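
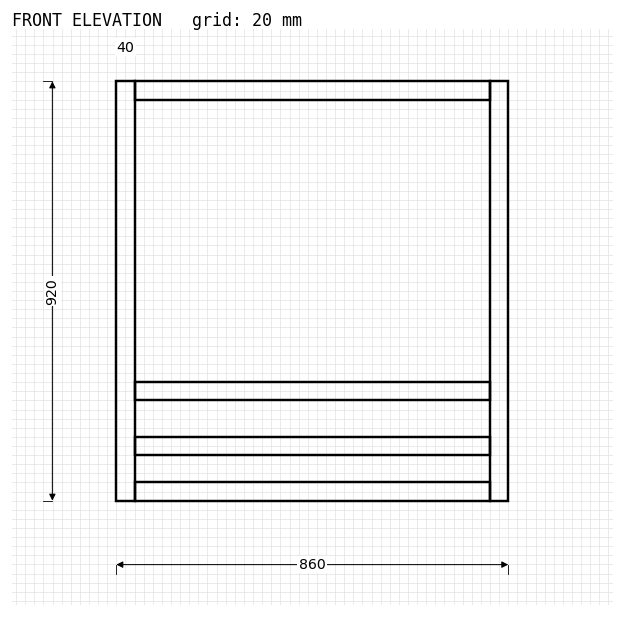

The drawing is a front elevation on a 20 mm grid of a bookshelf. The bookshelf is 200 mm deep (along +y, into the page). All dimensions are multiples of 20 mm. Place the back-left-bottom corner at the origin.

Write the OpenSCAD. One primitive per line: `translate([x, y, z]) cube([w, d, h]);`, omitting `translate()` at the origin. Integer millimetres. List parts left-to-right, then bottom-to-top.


cube([40, 200, 920]);
translate([40, 0, 0]) cube([780, 200, 40]);
translate([40, 0, 100]) cube([780, 200, 40]);
translate([40, 0, 220]) cube([780, 200, 40]);
translate([40, 0, 880]) cube([780, 200, 40]);
translate([820, 0, 0]) cube([40, 200, 920]);


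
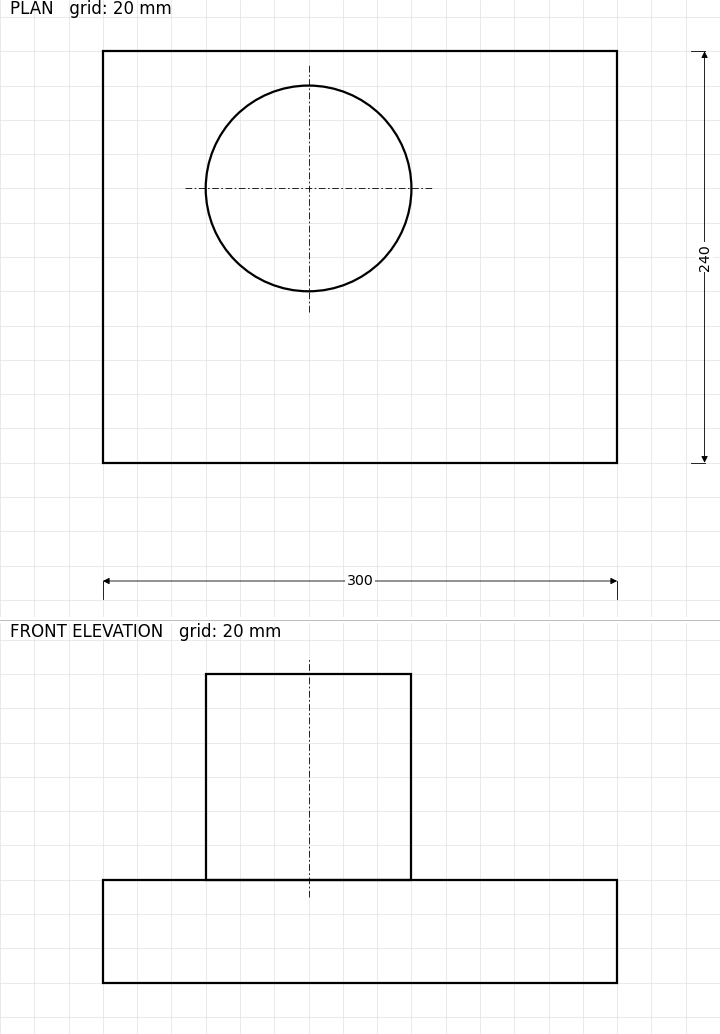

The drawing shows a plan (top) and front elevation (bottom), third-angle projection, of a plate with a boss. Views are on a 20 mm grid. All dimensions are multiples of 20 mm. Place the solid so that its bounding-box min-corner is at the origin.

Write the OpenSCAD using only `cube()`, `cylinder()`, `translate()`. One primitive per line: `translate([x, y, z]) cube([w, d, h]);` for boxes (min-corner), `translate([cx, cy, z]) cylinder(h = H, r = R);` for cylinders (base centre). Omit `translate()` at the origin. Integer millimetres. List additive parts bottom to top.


cube([300, 240, 60]);
translate([120, 160, 60]) cylinder(h = 120, r = 60);


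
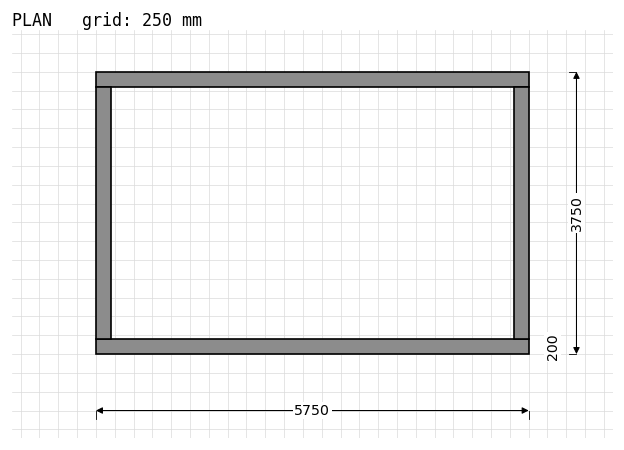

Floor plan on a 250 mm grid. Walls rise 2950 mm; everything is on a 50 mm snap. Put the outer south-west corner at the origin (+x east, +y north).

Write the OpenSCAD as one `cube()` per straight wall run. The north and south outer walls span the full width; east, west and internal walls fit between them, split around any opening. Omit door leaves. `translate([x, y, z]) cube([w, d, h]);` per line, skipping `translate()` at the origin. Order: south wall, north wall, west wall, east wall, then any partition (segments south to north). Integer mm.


cube([5750, 200, 2950]);
translate([0, 3550, 0]) cube([5750, 200, 2950]);
translate([0, 200, 0]) cube([200, 3350, 2950]);
translate([5550, 200, 0]) cube([200, 3350, 2950]);


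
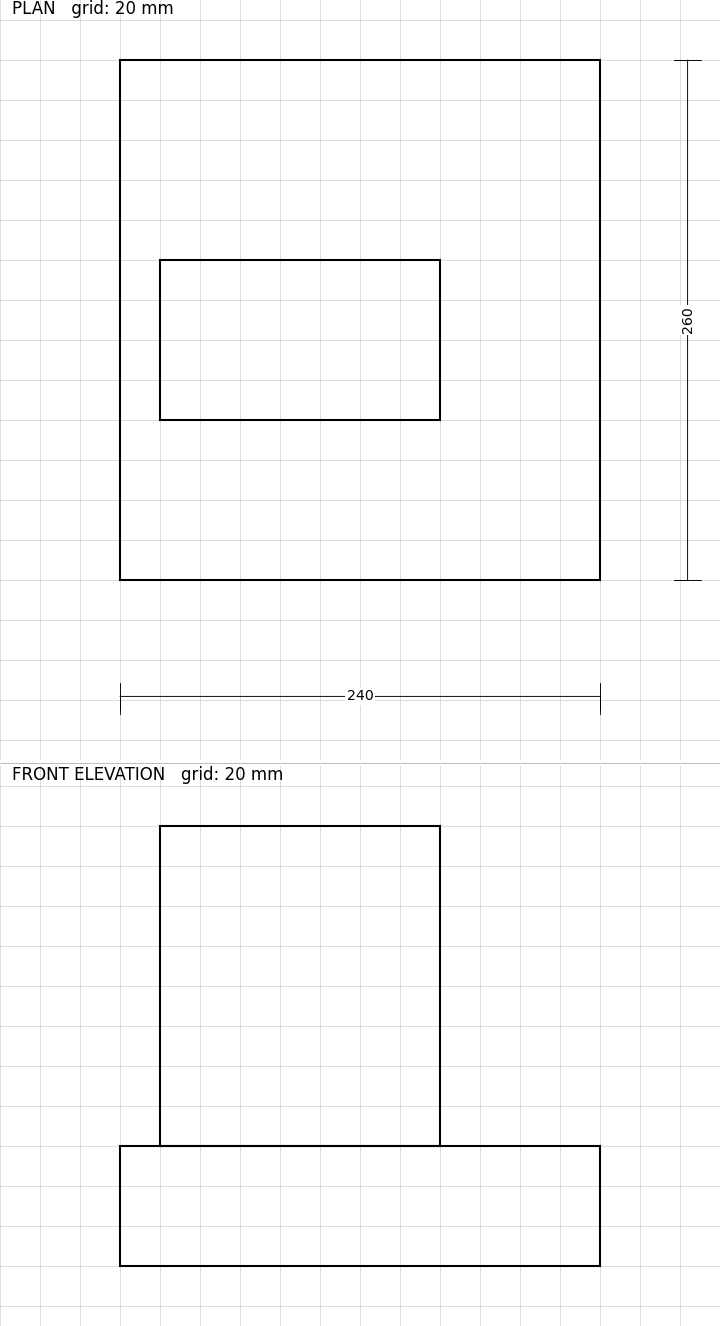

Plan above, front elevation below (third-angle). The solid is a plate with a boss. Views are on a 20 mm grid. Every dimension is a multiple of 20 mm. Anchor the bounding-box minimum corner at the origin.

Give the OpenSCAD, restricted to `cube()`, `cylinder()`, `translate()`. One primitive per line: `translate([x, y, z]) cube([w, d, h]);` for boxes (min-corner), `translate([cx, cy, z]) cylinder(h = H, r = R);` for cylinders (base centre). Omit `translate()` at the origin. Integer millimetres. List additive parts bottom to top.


cube([240, 260, 60]);
translate([20, 80, 60]) cube([140, 80, 160]);


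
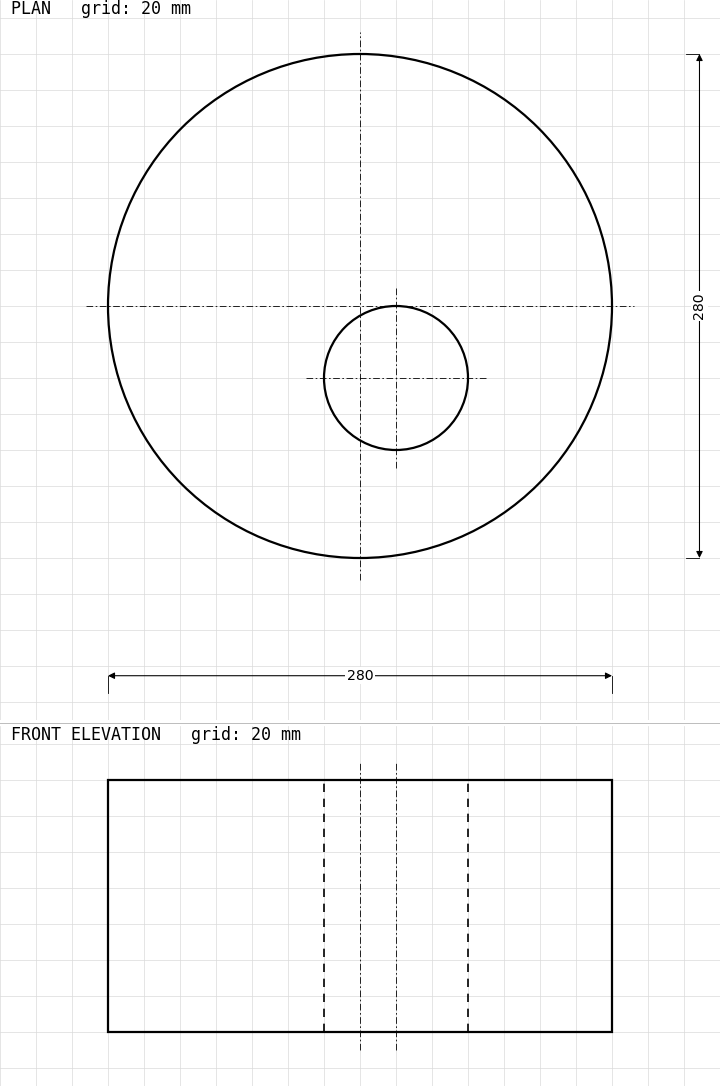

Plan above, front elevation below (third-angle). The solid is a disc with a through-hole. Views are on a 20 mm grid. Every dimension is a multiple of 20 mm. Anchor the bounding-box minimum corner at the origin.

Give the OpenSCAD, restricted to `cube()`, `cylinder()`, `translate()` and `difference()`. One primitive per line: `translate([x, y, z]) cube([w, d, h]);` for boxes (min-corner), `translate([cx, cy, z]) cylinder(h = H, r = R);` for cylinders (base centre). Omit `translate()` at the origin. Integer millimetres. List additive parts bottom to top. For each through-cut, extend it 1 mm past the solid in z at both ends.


difference() {
  translate([140, 140, 0]) cylinder(h = 140, r = 140);
  translate([160, 100, -1]) cylinder(h = 142, r = 40);
}


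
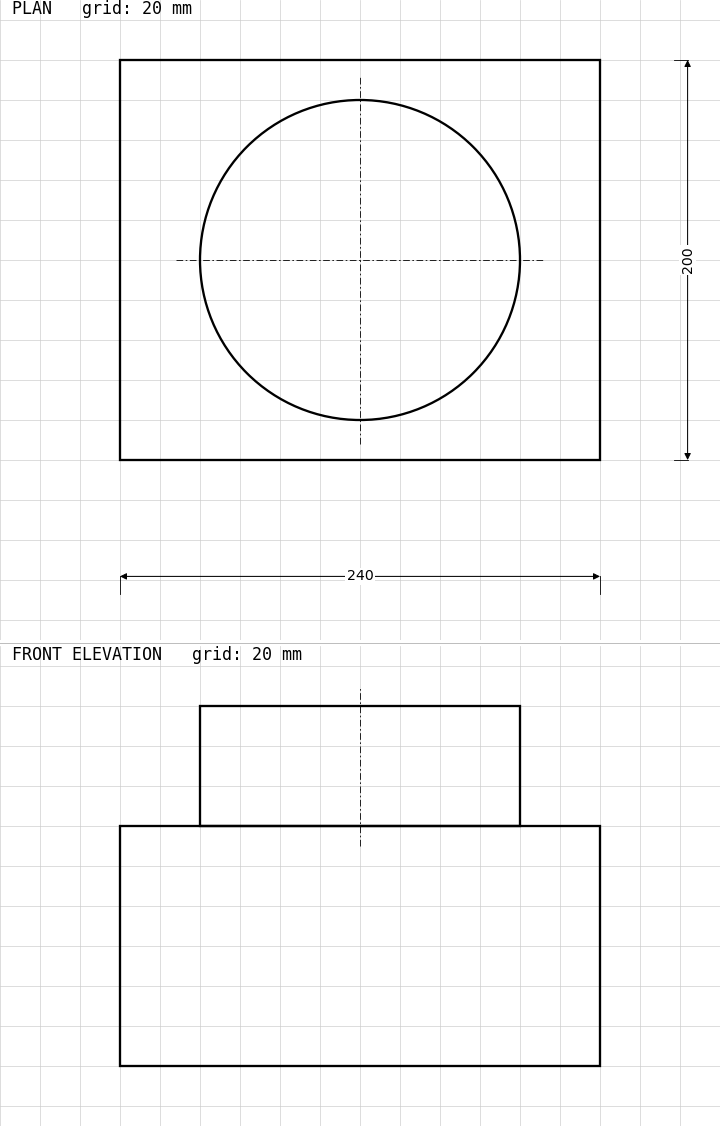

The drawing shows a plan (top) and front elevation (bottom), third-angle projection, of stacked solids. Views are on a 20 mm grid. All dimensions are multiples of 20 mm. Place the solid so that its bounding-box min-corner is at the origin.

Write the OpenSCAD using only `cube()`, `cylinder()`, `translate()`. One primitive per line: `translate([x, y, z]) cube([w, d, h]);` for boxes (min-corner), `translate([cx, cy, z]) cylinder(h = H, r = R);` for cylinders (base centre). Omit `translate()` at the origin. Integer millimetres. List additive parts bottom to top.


cube([240, 200, 120]);
translate([120, 100, 120]) cylinder(h = 60, r = 80);


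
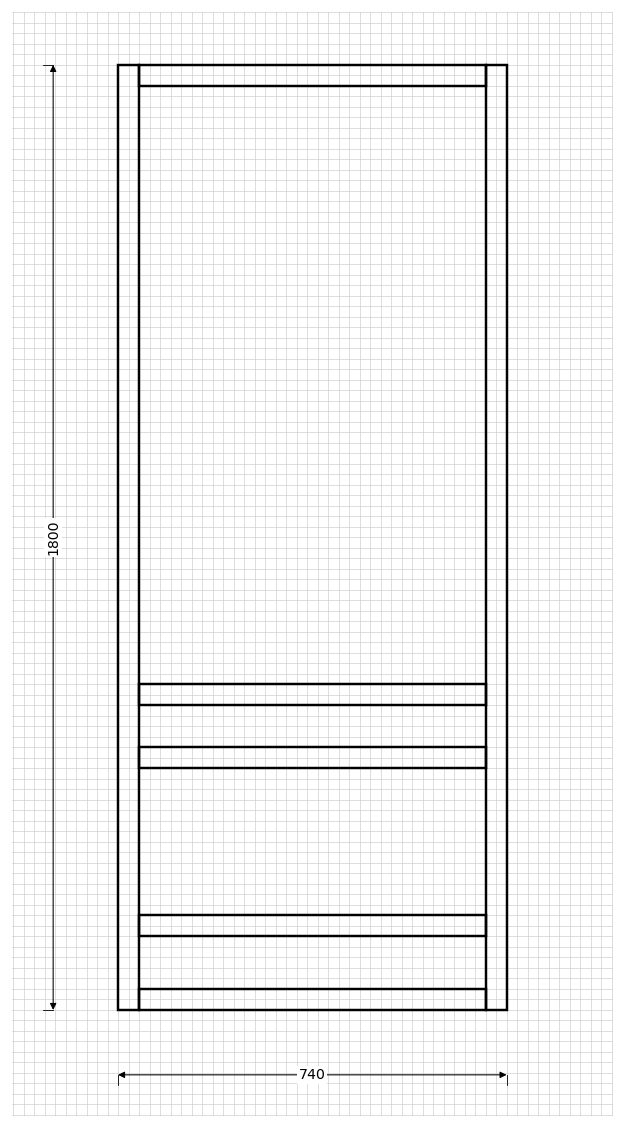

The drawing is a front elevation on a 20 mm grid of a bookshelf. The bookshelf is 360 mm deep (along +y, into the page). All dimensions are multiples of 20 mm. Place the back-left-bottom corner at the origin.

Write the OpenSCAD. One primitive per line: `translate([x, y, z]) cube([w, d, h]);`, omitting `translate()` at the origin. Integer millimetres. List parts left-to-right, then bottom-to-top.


cube([40, 360, 1800]);
translate([40, 0, 0]) cube([660, 360, 40]);
translate([40, 0, 140]) cube([660, 360, 40]);
translate([40, 0, 460]) cube([660, 360, 40]);
translate([40, 0, 580]) cube([660, 360, 40]);
translate([40, 0, 1760]) cube([660, 360, 40]);
translate([700, 0, 0]) cube([40, 360, 1800]);


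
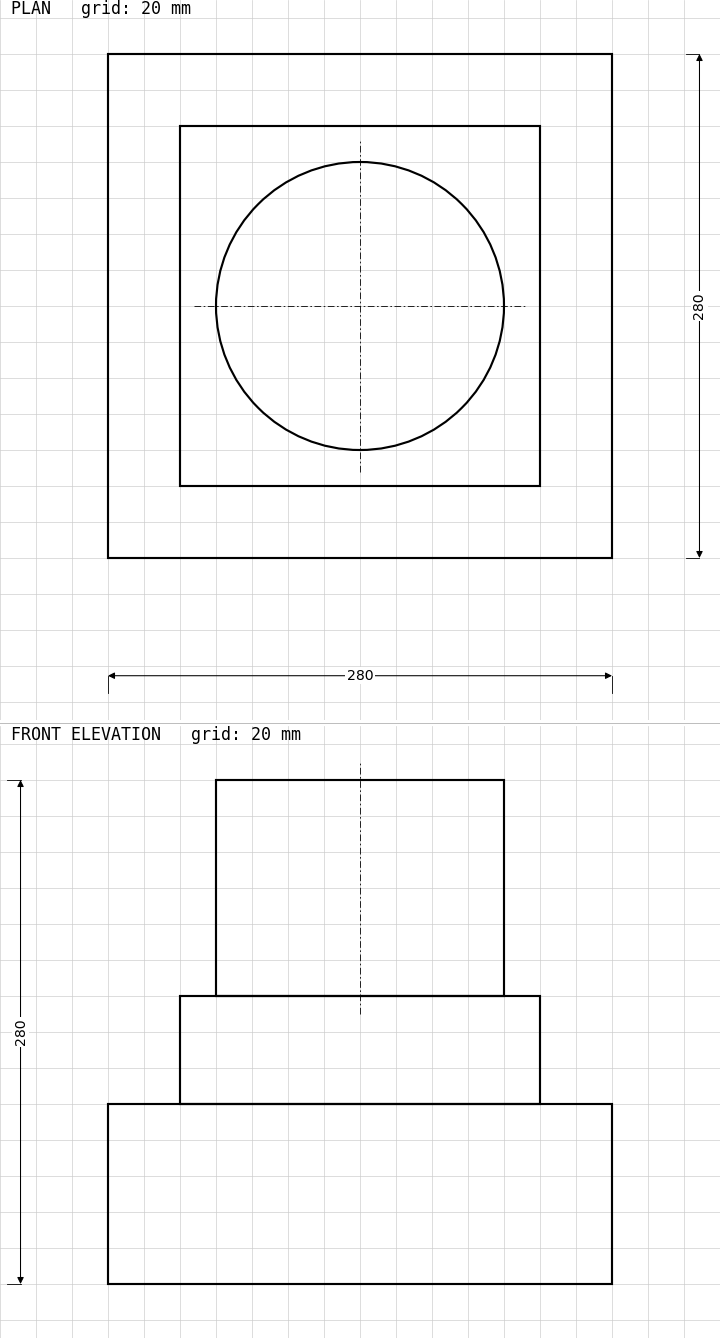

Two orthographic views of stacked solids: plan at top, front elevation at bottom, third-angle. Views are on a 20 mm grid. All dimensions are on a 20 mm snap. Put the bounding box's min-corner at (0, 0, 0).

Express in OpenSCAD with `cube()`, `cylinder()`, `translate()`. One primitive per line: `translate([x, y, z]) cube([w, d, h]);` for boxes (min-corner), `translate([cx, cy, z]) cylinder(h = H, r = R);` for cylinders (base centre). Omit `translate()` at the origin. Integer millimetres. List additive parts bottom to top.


cube([280, 280, 100]);
translate([40, 40, 100]) cube([200, 200, 60]);
translate([140, 140, 160]) cylinder(h = 120, r = 80);


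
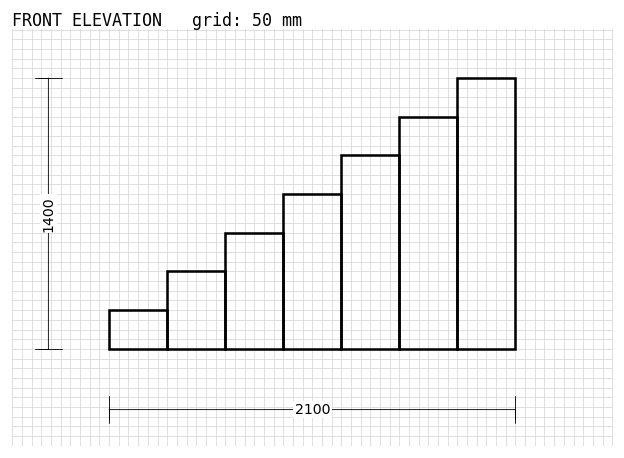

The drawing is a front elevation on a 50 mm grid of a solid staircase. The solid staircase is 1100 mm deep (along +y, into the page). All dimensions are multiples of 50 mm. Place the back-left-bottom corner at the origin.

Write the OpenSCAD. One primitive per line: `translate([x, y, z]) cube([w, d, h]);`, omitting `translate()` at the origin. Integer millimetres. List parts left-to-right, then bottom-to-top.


cube([300, 1100, 200]);
translate([300, 0, 0]) cube([300, 1100, 400]);
translate([600, 0, 0]) cube([300, 1100, 600]);
translate([900, 0, 0]) cube([300, 1100, 800]);
translate([1200, 0, 0]) cube([300, 1100, 1000]);
translate([1500, 0, 0]) cube([300, 1100, 1200]);
translate([1800, 0, 0]) cube([300, 1100, 1400]);


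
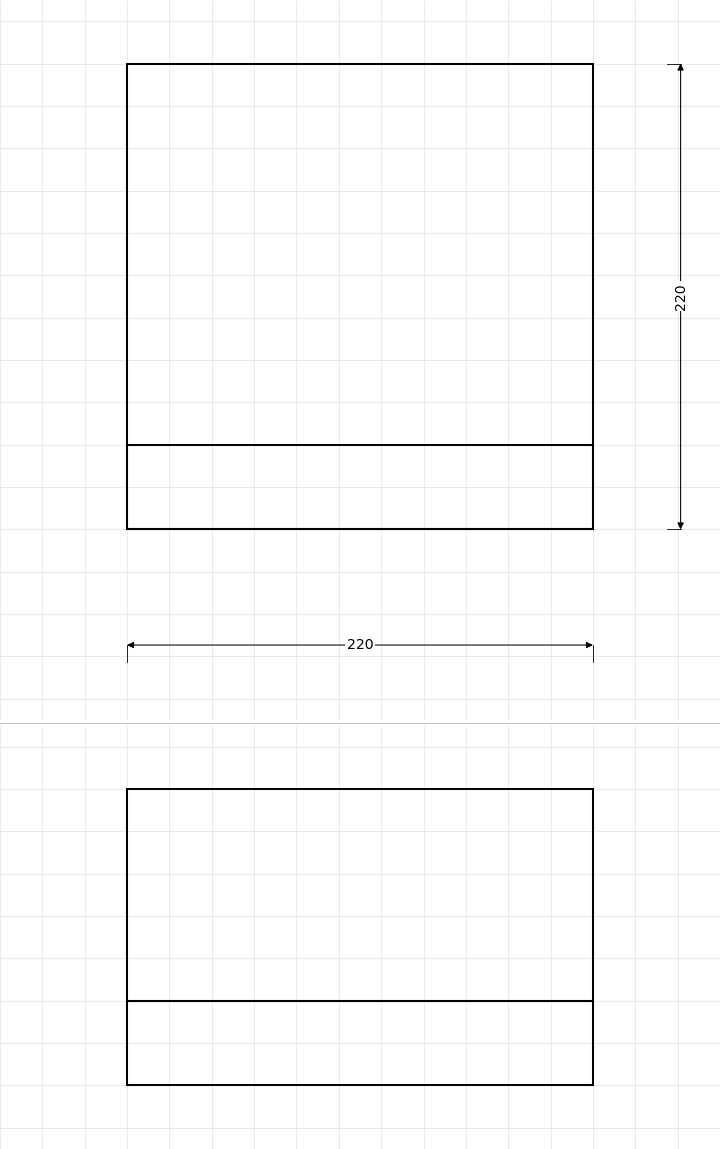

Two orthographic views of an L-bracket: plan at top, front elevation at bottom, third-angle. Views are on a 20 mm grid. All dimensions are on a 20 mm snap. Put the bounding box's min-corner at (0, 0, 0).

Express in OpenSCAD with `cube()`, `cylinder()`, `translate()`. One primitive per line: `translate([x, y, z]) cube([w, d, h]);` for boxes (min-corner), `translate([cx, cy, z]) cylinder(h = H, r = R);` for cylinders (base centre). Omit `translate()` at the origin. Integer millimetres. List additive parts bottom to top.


cube([220, 220, 40]);
translate([0, 0, 40]) cube([220, 40, 100]);


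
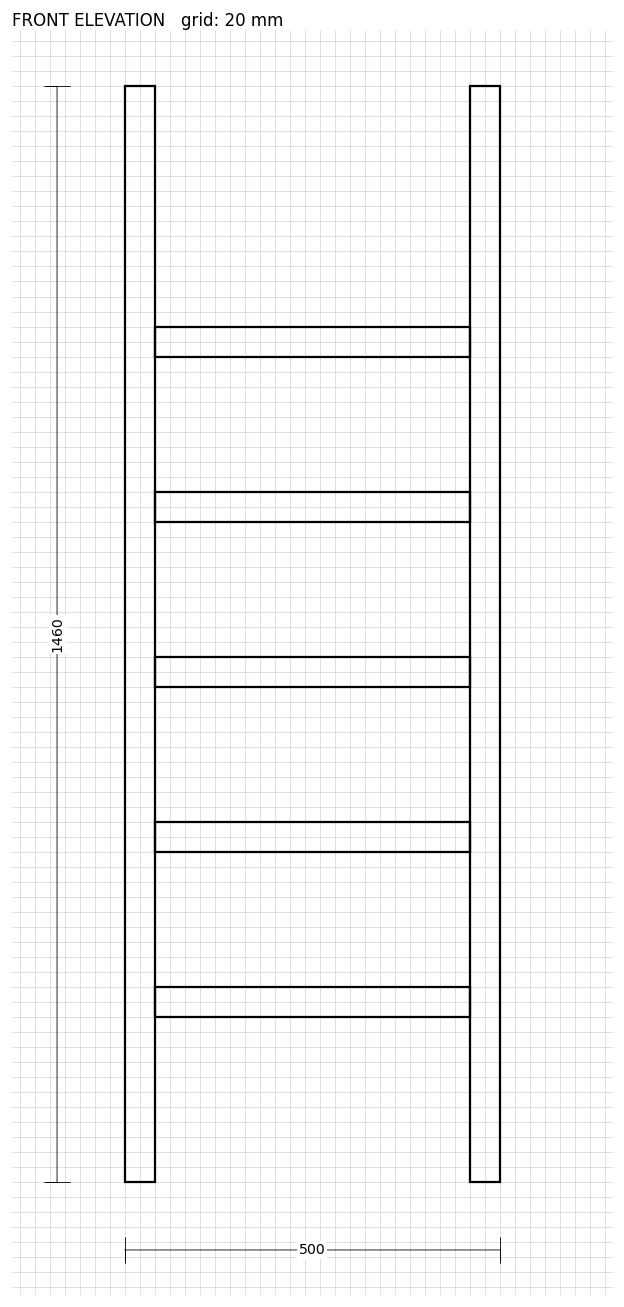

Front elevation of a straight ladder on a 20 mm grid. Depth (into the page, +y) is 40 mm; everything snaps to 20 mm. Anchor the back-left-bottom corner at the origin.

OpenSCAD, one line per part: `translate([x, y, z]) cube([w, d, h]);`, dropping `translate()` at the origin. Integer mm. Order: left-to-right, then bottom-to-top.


cube([40, 40, 1460]);
translate([40, 0, 220]) cube([420, 40, 40]);
translate([40, 0, 440]) cube([420, 40, 40]);
translate([40, 0, 660]) cube([420, 40, 40]);
translate([40, 0, 880]) cube([420, 40, 40]);
translate([40, 0, 1100]) cube([420, 40, 40]);
translate([460, 0, 0]) cube([40, 40, 1460]);


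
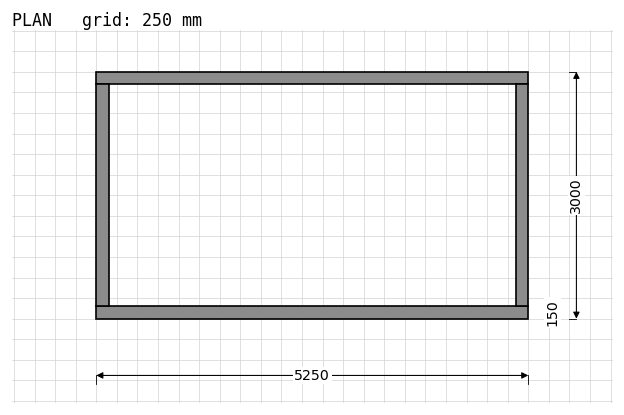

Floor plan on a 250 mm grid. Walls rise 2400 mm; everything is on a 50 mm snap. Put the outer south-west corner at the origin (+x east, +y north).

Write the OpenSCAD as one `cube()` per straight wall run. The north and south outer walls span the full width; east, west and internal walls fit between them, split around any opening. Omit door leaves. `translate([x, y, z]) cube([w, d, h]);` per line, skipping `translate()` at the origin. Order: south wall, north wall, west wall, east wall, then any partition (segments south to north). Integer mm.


cube([5250, 150, 2400]);
translate([0, 2850, 0]) cube([5250, 150, 2400]);
translate([0, 150, 0]) cube([150, 2700, 2400]);
translate([5100, 150, 0]) cube([150, 2700, 2400]);


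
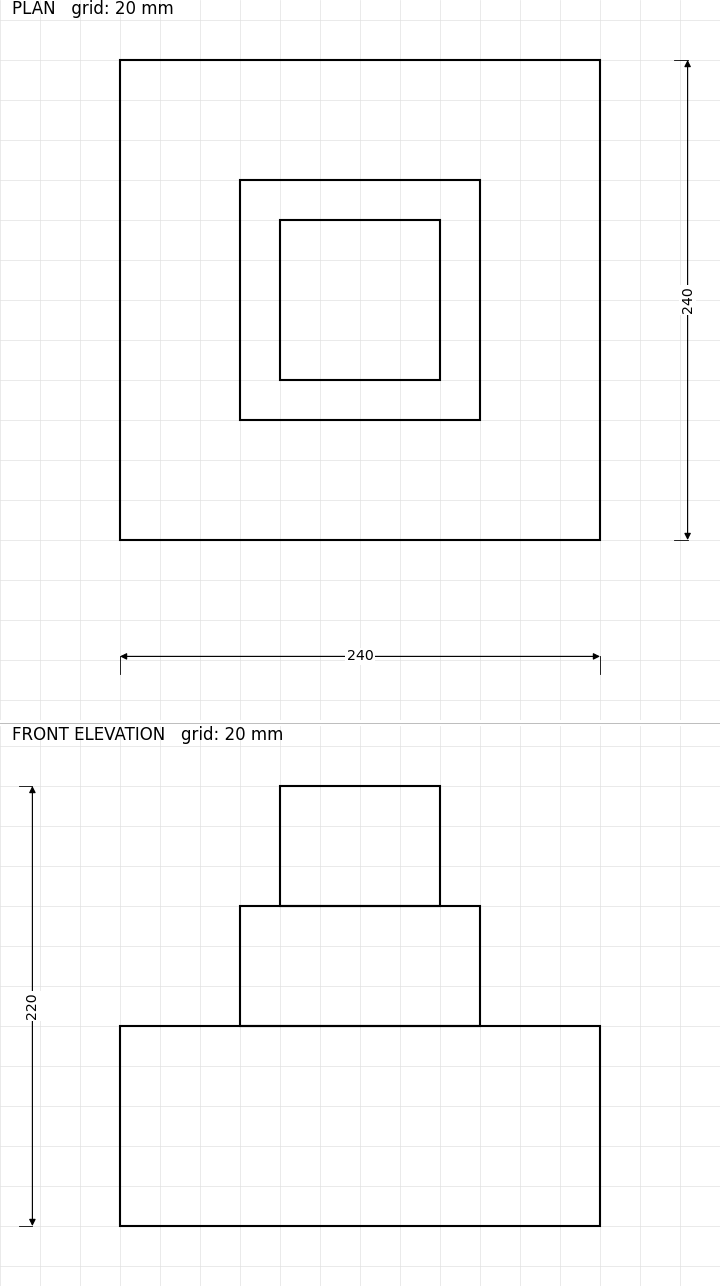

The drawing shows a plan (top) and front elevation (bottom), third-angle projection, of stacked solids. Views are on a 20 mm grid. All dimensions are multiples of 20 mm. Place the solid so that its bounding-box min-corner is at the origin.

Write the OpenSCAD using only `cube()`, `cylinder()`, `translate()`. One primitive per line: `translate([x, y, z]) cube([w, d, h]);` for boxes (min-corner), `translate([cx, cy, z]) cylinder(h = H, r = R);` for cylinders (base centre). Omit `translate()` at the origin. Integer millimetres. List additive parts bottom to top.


cube([240, 240, 100]);
translate([60, 60, 100]) cube([120, 120, 60]);
translate([80, 80, 160]) cube([80, 80, 60]);


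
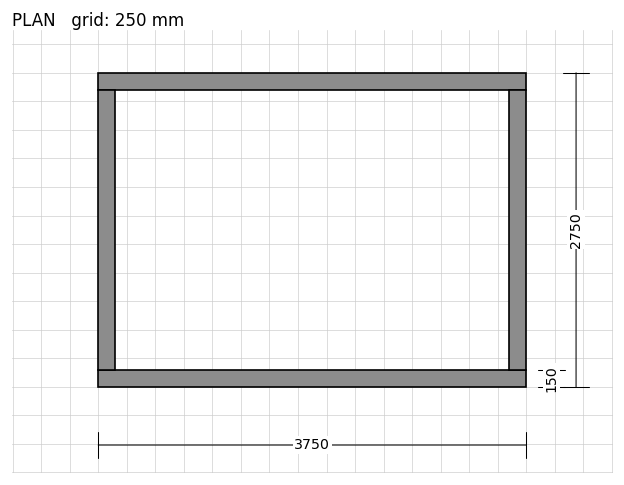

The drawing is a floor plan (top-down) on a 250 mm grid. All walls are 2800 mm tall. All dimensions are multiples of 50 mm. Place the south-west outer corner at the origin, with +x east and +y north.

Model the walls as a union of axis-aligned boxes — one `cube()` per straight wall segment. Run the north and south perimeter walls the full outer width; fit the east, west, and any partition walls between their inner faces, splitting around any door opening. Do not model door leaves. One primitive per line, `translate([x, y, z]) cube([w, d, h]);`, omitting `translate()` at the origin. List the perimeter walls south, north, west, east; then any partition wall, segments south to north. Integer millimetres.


cube([3750, 150, 2800]);
translate([0, 2600, 0]) cube([3750, 150, 2800]);
translate([0, 150, 0]) cube([150, 2450, 2800]);
translate([3600, 150, 0]) cube([150, 2450, 2800]);


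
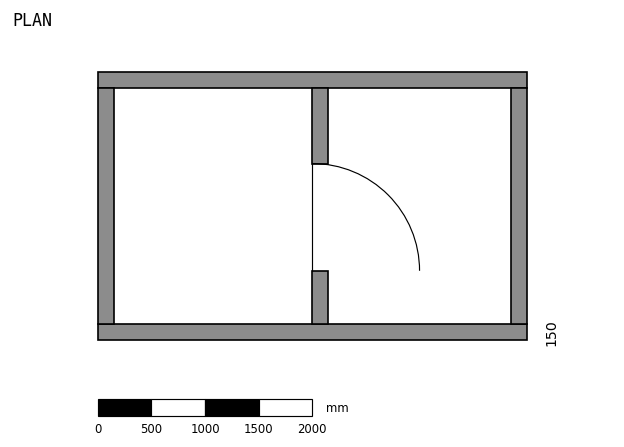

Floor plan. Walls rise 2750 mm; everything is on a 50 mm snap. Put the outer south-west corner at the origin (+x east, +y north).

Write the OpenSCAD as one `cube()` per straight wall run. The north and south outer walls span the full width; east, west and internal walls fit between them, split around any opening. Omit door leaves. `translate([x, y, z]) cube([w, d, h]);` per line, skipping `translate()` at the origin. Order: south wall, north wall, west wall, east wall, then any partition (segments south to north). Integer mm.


cube([4000, 150, 2750]);
translate([0, 2350, 0]) cube([4000, 150, 2750]);
translate([0, 150, 0]) cube([150, 2200, 2750]);
translate([3850, 150, 0]) cube([150, 2200, 2750]);
translate([2000, 150, 0]) cube([150, 500, 2750]);
translate([2000, 1650, 0]) cube([150, 700, 2750]);


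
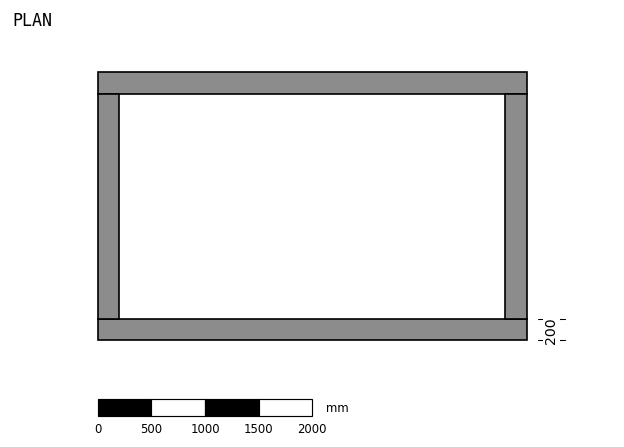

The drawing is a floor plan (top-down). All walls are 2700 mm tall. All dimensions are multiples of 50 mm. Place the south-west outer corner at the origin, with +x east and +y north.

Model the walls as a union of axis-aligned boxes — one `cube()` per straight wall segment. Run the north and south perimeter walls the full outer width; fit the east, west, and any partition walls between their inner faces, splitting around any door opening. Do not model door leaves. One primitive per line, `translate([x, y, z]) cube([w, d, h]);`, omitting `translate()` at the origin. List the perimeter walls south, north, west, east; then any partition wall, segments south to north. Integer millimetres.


cube([4000, 200, 2700]);
translate([0, 2300, 0]) cube([4000, 200, 2700]);
translate([0, 200, 0]) cube([200, 2100, 2700]);
translate([3800, 200, 0]) cube([200, 2100, 2700]);


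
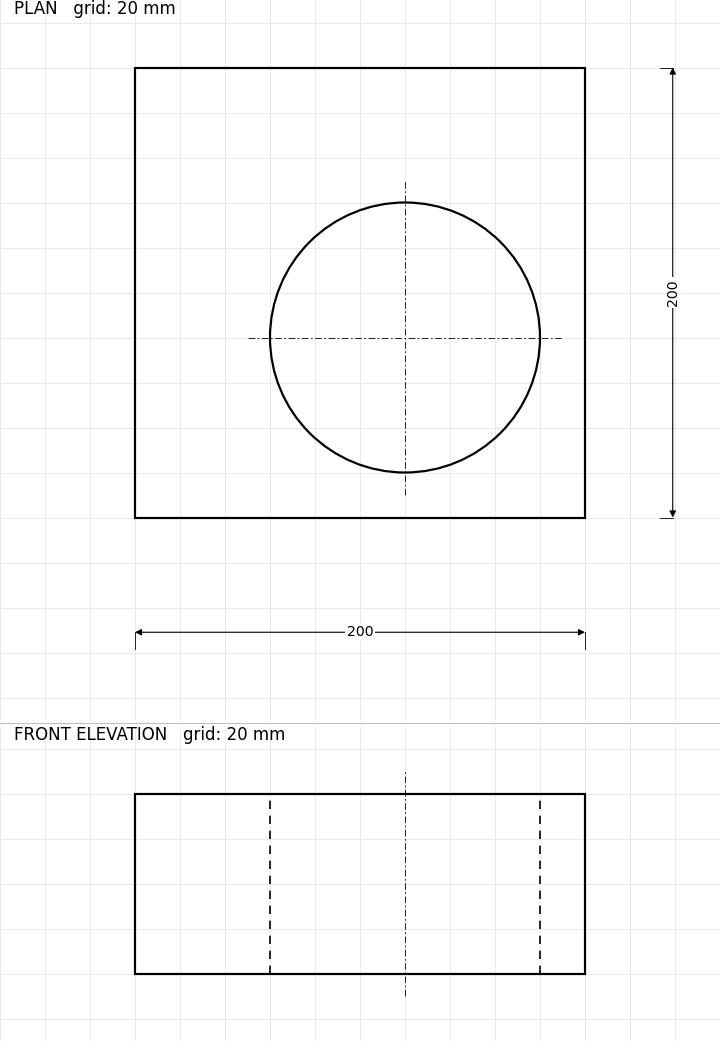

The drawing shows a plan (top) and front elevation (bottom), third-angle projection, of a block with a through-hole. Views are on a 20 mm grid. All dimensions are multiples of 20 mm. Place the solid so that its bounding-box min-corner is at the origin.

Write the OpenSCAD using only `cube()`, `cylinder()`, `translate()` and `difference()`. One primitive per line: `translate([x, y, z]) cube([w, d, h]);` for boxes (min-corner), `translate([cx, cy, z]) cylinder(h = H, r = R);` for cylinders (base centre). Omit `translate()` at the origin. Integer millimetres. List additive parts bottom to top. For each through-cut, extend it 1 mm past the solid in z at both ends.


difference() {
  cube([200, 200, 80]);
  translate([120, 80, -1]) cylinder(h = 82, r = 60);
}


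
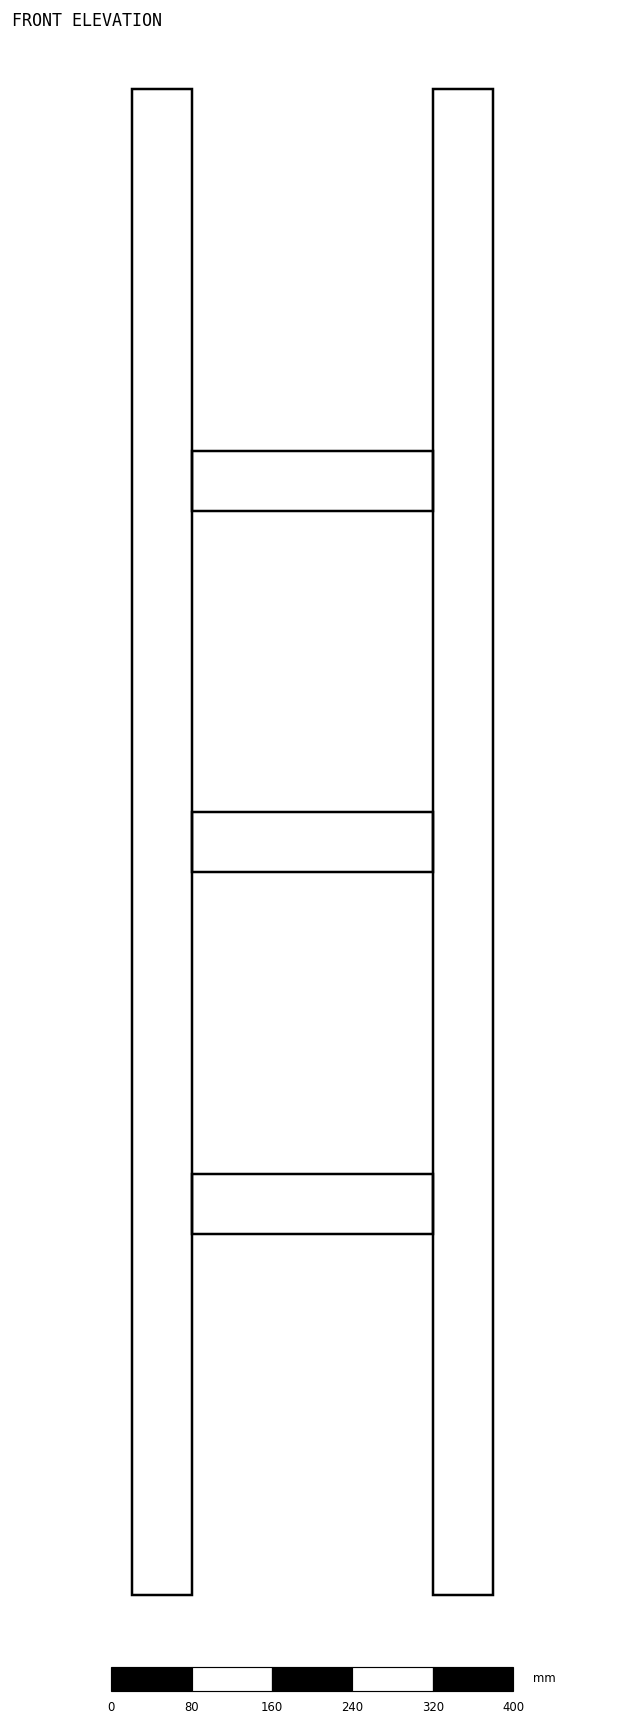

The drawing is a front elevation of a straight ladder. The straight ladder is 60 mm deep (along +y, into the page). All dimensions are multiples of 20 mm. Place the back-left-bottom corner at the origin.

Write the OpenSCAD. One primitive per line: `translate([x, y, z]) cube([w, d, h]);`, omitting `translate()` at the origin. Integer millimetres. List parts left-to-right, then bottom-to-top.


cube([60, 60, 1500]);
translate([60, 0, 360]) cube([240, 60, 60]);
translate([60, 0, 720]) cube([240, 60, 60]);
translate([60, 0, 1080]) cube([240, 60, 60]);
translate([300, 0, 0]) cube([60, 60, 1500]);


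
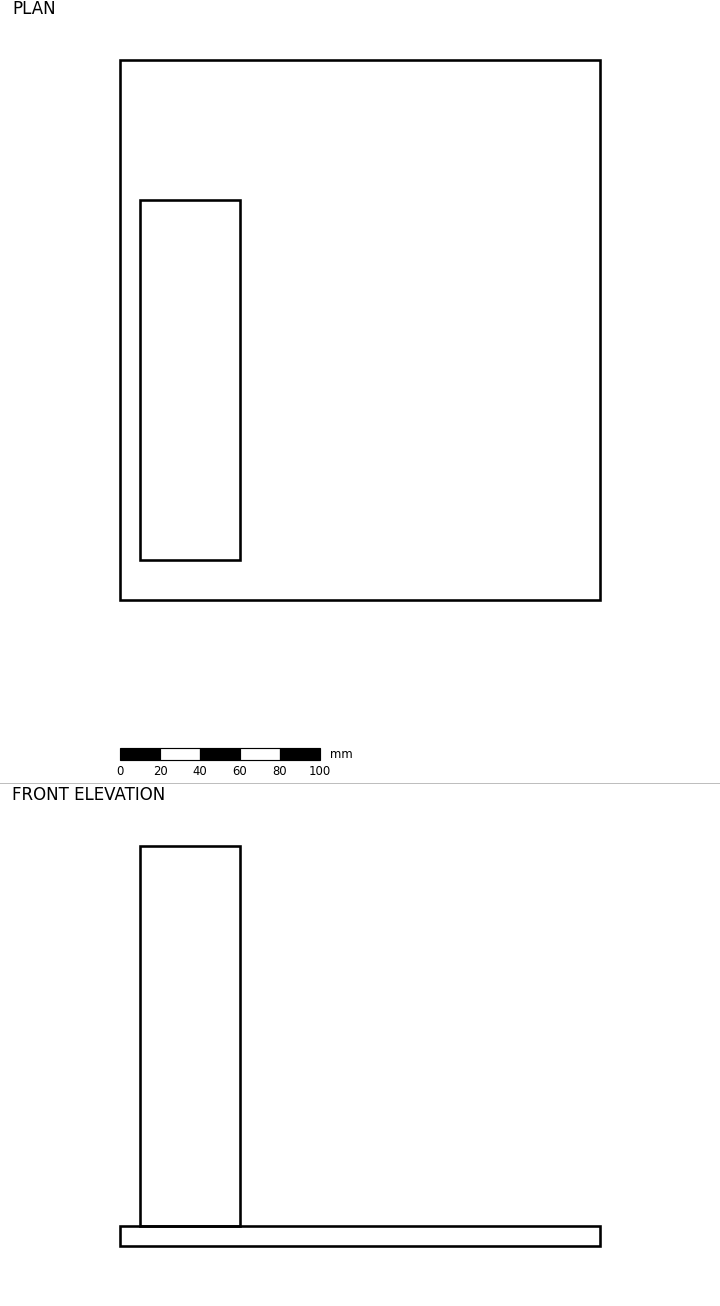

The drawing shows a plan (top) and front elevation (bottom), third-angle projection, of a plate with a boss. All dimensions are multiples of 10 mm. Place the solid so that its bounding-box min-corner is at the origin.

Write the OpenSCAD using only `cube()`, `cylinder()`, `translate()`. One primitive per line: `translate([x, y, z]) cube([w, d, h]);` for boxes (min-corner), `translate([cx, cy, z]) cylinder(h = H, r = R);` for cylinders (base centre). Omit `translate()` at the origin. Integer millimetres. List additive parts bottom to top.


cube([240, 270, 10]);
translate([10, 20, 10]) cube([50, 180, 190]);


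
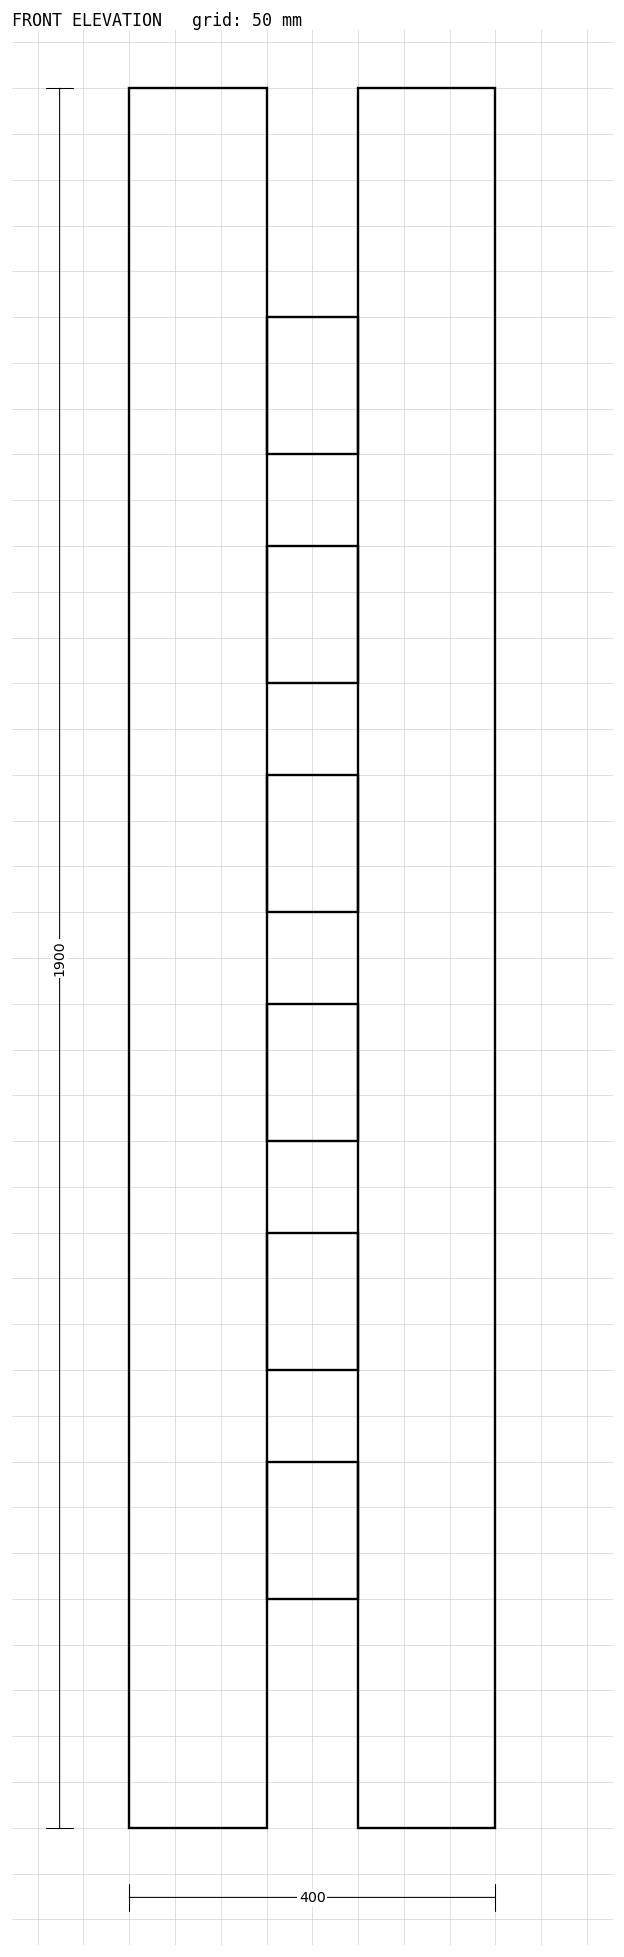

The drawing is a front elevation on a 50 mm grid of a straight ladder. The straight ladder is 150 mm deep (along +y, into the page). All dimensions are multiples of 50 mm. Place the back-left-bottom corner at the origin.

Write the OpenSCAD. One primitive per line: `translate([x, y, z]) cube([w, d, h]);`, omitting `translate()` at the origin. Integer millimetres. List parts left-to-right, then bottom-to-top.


cube([150, 150, 1900]);
translate([150, 0, 250]) cube([100, 150, 150]);
translate([150, 0, 500]) cube([100, 150, 150]);
translate([150, 0, 750]) cube([100, 150, 150]);
translate([150, 0, 1000]) cube([100, 150, 150]);
translate([150, 0, 1250]) cube([100, 150, 150]);
translate([150, 0, 1500]) cube([100, 150, 150]);
translate([250, 0, 0]) cube([150, 150, 1900]);


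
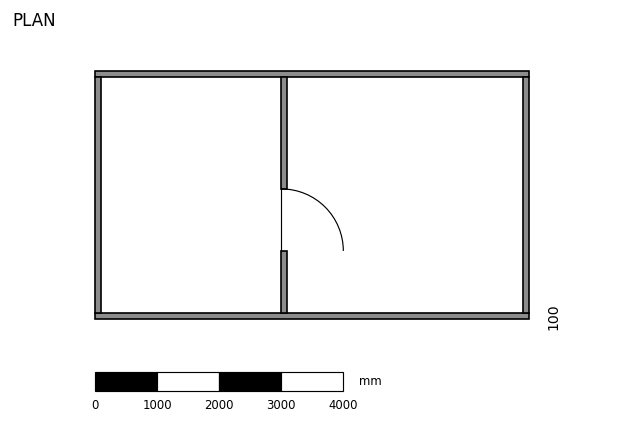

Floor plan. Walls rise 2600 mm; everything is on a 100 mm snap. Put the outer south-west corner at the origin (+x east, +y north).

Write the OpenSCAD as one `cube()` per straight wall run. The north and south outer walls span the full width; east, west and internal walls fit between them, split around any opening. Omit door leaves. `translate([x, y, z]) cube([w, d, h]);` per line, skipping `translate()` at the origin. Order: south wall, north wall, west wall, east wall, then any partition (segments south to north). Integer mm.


cube([7000, 100, 2600]);
translate([0, 3900, 0]) cube([7000, 100, 2600]);
translate([0, 100, 0]) cube([100, 3800, 2600]);
translate([6900, 100, 0]) cube([100, 3800, 2600]);
translate([3000, 100, 0]) cube([100, 1000, 2600]);
translate([3000, 2100, 0]) cube([100, 1800, 2600]);


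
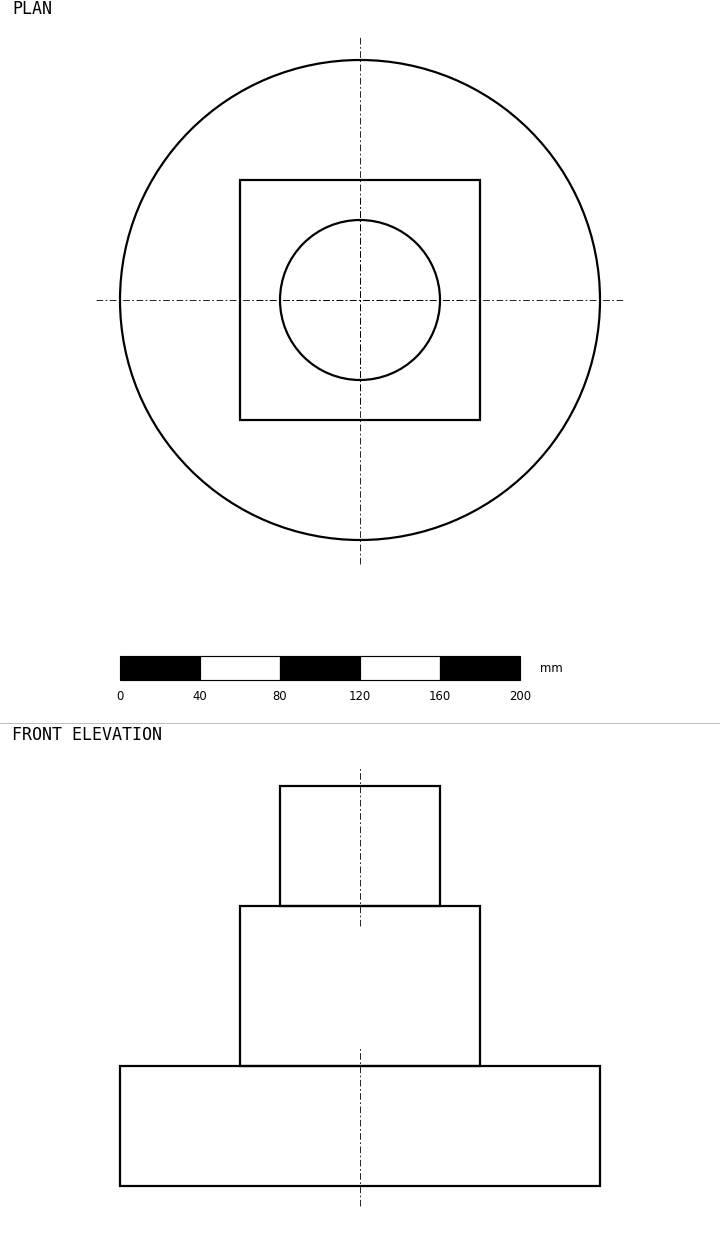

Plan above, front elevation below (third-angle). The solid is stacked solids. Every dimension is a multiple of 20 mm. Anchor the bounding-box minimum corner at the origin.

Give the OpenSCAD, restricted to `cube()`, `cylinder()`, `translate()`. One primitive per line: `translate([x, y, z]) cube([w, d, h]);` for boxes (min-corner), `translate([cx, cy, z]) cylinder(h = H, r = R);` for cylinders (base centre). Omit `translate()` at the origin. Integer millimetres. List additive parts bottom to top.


translate([120, 120, 0]) cylinder(h = 60, r = 120);
translate([60, 60, 60]) cube([120, 120, 80]);
translate([120, 120, 140]) cylinder(h = 60, r = 40);


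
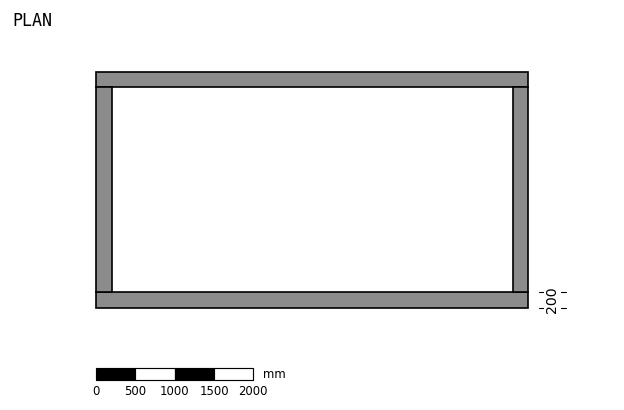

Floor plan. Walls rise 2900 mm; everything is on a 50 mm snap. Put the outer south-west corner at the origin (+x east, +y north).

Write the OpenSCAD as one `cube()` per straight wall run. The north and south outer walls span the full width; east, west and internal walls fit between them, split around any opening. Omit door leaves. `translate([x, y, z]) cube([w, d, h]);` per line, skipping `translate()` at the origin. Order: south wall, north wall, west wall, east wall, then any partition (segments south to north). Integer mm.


cube([5500, 200, 2900]);
translate([0, 2800, 0]) cube([5500, 200, 2900]);
translate([0, 200, 0]) cube([200, 2600, 2900]);
translate([5300, 200, 0]) cube([200, 2600, 2900]);


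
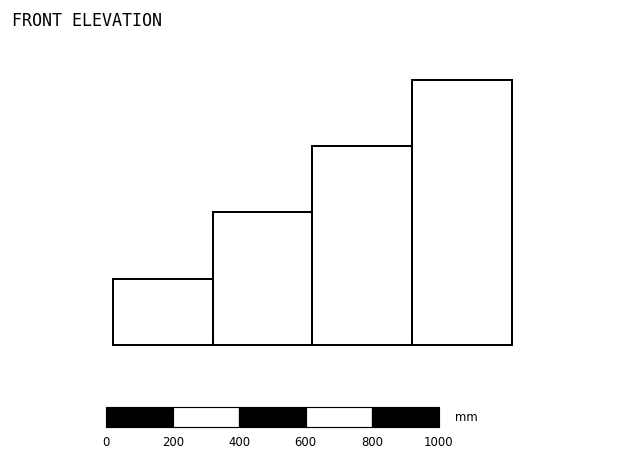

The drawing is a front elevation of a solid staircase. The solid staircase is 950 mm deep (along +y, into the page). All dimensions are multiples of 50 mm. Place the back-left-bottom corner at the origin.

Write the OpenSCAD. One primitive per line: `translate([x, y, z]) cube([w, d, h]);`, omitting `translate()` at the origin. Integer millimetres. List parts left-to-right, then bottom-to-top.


cube([300, 950, 200]);
translate([300, 0, 0]) cube([300, 950, 400]);
translate([600, 0, 0]) cube([300, 950, 600]);
translate([900, 0, 0]) cube([300, 950, 800]);


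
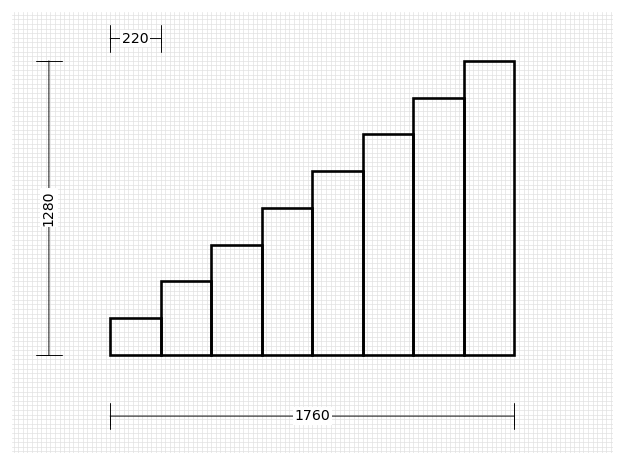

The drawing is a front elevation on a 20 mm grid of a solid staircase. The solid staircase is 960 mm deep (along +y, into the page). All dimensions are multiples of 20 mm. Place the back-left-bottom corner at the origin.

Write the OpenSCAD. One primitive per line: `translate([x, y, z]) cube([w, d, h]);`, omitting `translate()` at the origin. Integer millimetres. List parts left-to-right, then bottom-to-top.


cube([220, 960, 160]);
translate([220, 0, 0]) cube([220, 960, 320]);
translate([440, 0, 0]) cube([220, 960, 480]);
translate([660, 0, 0]) cube([220, 960, 640]);
translate([880, 0, 0]) cube([220, 960, 800]);
translate([1100, 0, 0]) cube([220, 960, 960]);
translate([1320, 0, 0]) cube([220, 960, 1120]);
translate([1540, 0, 0]) cube([220, 960, 1280]);


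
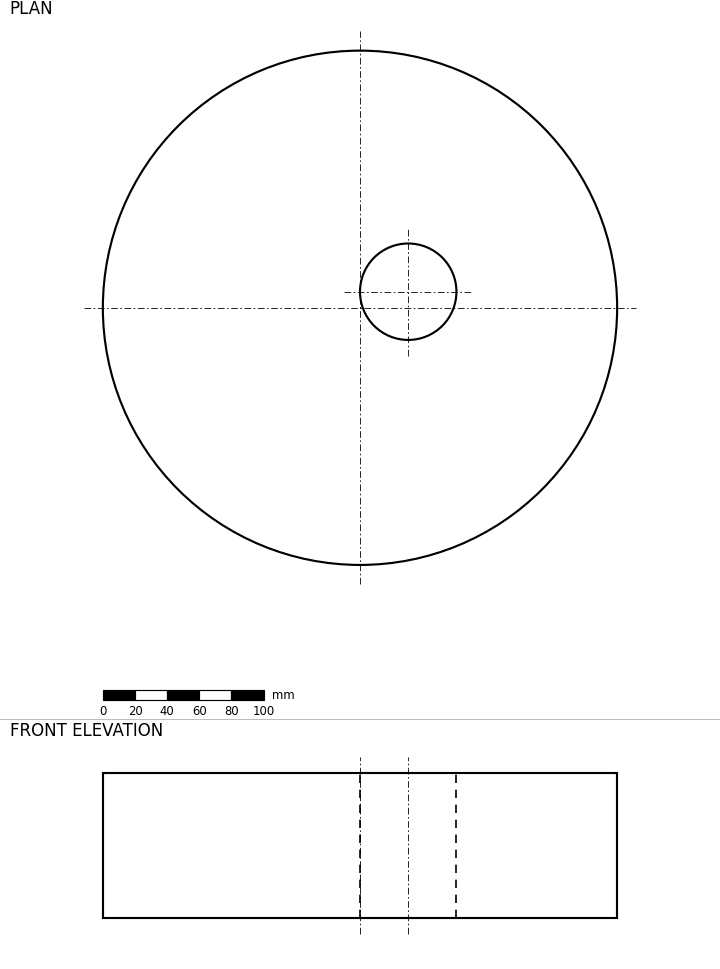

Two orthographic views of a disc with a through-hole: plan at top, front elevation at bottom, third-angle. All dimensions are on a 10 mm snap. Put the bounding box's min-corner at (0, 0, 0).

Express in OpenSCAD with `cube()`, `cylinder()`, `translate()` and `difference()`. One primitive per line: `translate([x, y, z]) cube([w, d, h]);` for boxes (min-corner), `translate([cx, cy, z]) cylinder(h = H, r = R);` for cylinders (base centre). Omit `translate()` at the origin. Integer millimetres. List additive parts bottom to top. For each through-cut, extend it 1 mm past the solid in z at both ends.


difference() {
  translate([160, 160, 0]) cylinder(h = 90, r = 160);
  translate([190, 170, -1]) cylinder(h = 92, r = 30);
}


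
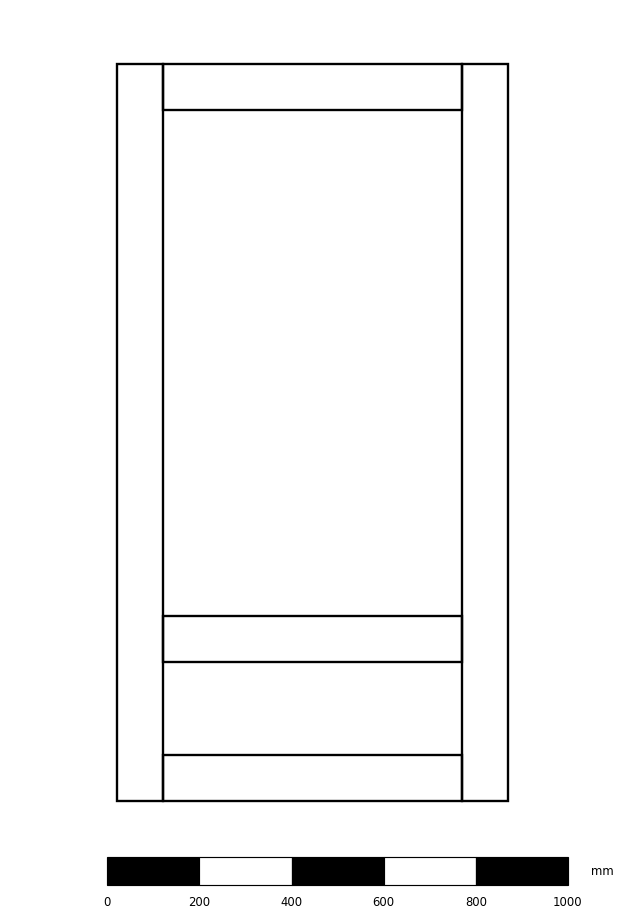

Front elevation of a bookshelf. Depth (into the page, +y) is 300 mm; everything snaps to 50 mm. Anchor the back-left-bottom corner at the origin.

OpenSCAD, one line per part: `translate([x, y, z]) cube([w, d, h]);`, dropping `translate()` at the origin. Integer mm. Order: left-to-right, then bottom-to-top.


cube([100, 300, 1600]);
translate([100, 0, 0]) cube([650, 300, 100]);
translate([100, 0, 300]) cube([650, 300, 100]);
translate([100, 0, 1500]) cube([650, 300, 100]);
translate([750, 0, 0]) cube([100, 300, 1600]);


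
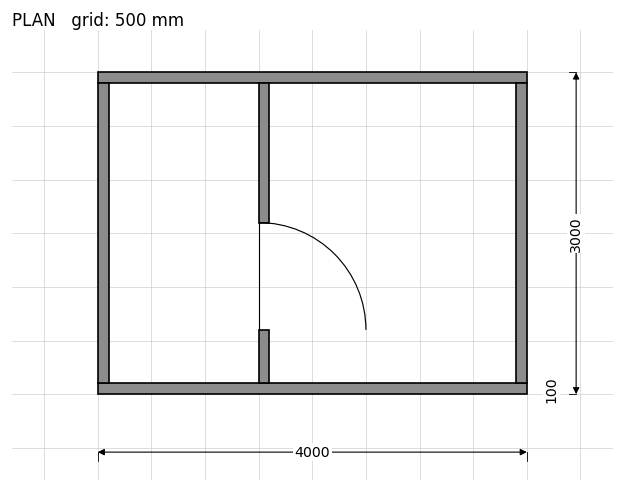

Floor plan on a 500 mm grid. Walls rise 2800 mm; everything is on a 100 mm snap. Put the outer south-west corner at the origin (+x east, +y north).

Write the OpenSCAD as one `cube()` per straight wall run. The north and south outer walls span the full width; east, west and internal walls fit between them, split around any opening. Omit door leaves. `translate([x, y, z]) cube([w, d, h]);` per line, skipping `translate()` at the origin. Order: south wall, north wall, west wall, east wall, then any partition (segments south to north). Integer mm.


cube([4000, 100, 2800]);
translate([0, 2900, 0]) cube([4000, 100, 2800]);
translate([0, 100, 0]) cube([100, 2800, 2800]);
translate([3900, 100, 0]) cube([100, 2800, 2800]);
translate([1500, 100, 0]) cube([100, 500, 2800]);
translate([1500, 1600, 0]) cube([100, 1300, 2800]);


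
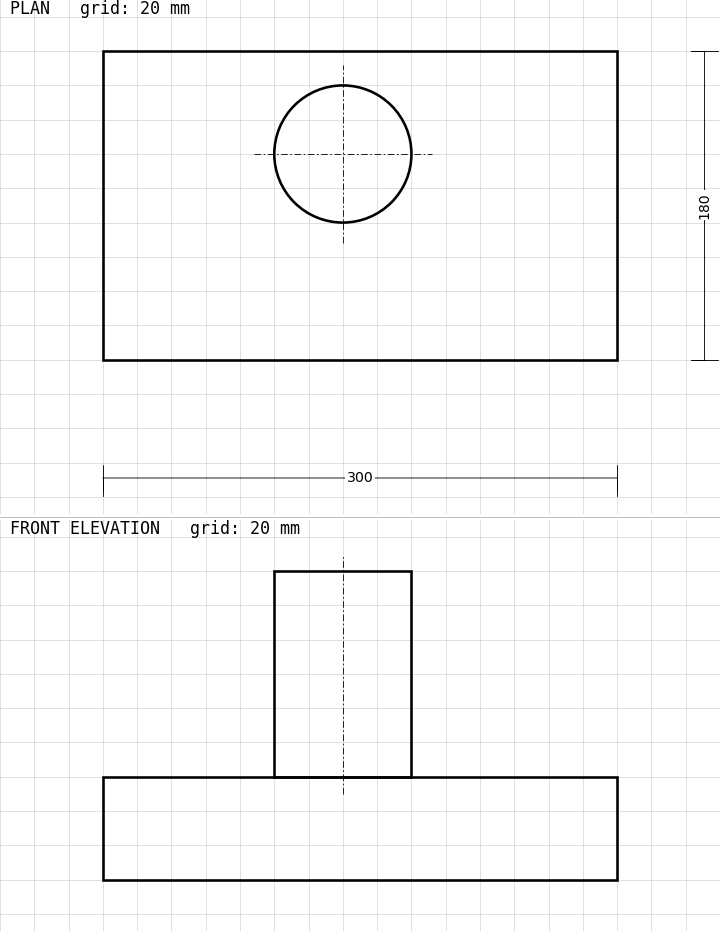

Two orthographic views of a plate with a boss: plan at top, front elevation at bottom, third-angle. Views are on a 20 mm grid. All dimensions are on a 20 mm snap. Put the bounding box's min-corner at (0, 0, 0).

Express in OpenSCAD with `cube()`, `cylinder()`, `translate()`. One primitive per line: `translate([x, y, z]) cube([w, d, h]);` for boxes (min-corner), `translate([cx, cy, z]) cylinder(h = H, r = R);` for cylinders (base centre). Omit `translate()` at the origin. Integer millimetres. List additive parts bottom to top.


cube([300, 180, 60]);
translate([140, 120, 60]) cylinder(h = 120, r = 40);


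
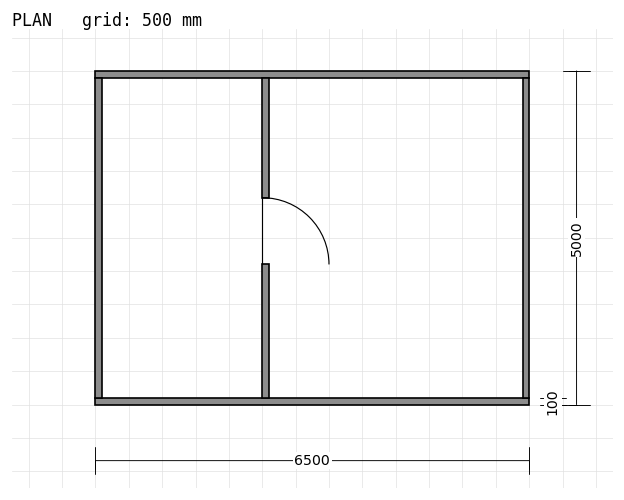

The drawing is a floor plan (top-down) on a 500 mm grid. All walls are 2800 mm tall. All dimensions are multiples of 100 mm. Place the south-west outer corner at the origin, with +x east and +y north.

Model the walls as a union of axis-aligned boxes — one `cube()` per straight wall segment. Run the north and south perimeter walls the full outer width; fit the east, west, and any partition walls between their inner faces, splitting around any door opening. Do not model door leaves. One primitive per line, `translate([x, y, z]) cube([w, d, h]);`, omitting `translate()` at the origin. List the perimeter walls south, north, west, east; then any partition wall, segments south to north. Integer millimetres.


cube([6500, 100, 2800]);
translate([0, 4900, 0]) cube([6500, 100, 2800]);
translate([0, 100, 0]) cube([100, 4800, 2800]);
translate([6400, 100, 0]) cube([100, 4800, 2800]);
translate([2500, 100, 0]) cube([100, 2000, 2800]);
translate([2500, 3100, 0]) cube([100, 1800, 2800]);


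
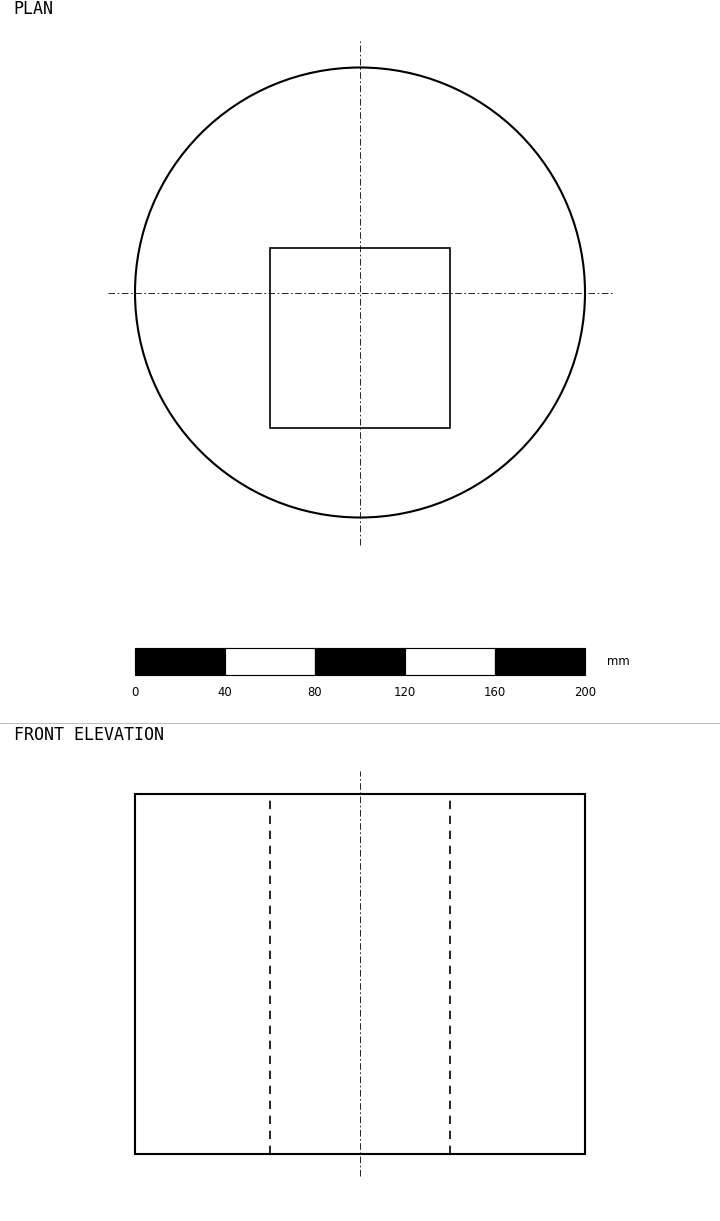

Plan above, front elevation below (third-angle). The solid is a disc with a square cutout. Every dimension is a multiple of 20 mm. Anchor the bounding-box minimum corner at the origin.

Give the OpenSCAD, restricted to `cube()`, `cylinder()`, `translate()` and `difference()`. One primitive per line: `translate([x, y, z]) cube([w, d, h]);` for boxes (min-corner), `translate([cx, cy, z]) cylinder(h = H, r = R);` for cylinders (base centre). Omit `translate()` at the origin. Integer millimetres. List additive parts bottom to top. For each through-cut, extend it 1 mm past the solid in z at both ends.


difference() {
  translate([100, 100, 0]) cylinder(h = 160, r = 100);
  translate([60, 40, -1]) cube([80, 80, 162]);
}


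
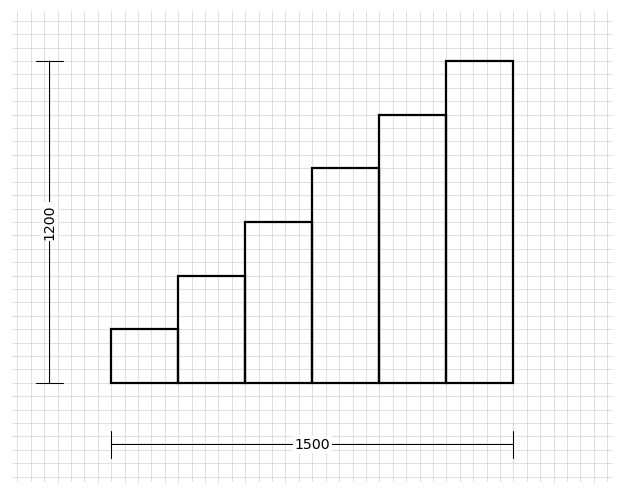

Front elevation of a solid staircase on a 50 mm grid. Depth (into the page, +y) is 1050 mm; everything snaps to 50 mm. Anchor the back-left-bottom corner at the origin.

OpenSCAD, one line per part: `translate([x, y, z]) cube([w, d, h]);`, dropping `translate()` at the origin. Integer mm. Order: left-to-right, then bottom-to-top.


cube([250, 1050, 200]);
translate([250, 0, 0]) cube([250, 1050, 400]);
translate([500, 0, 0]) cube([250, 1050, 600]);
translate([750, 0, 0]) cube([250, 1050, 800]);
translate([1000, 0, 0]) cube([250, 1050, 1000]);
translate([1250, 0, 0]) cube([250, 1050, 1200]);


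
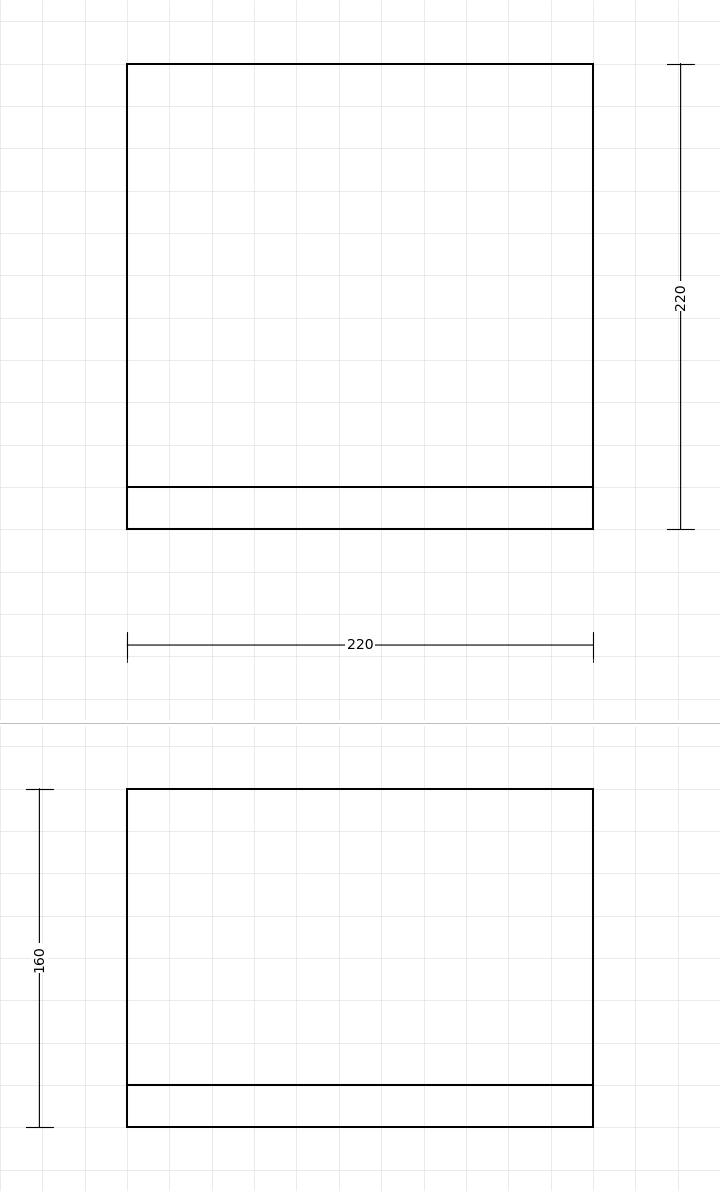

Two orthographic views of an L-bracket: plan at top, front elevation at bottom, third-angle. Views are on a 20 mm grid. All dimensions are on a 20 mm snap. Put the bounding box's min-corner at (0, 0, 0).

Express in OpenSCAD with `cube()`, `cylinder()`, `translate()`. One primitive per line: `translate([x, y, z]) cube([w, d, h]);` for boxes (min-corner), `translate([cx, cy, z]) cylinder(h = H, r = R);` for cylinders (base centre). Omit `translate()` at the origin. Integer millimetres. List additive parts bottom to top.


cube([220, 220, 20]);
translate([0, 0, 20]) cube([220, 20, 140]);


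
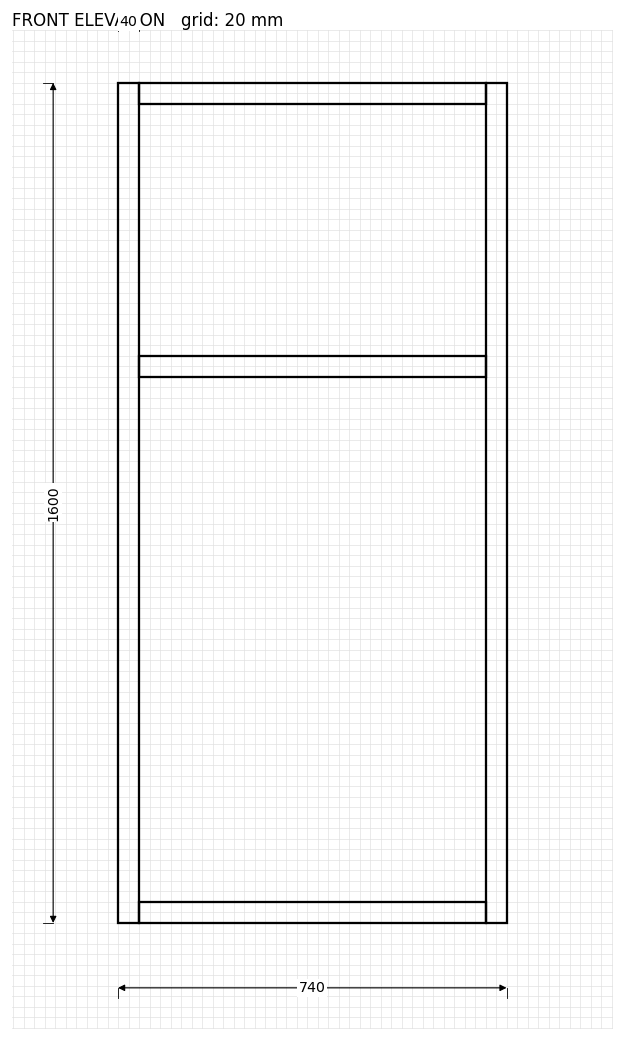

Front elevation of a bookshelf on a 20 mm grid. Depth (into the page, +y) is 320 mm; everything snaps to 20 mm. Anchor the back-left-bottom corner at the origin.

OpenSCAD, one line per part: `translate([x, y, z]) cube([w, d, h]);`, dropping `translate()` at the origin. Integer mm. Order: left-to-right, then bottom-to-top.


cube([40, 320, 1600]);
translate([40, 0, 0]) cube([660, 320, 40]);
translate([40, 0, 1040]) cube([660, 320, 40]);
translate([40, 0, 1560]) cube([660, 320, 40]);
translate([700, 0, 0]) cube([40, 320, 1600]);


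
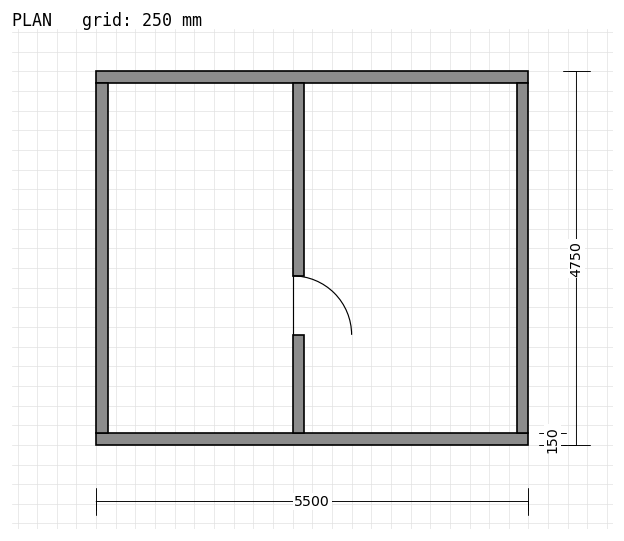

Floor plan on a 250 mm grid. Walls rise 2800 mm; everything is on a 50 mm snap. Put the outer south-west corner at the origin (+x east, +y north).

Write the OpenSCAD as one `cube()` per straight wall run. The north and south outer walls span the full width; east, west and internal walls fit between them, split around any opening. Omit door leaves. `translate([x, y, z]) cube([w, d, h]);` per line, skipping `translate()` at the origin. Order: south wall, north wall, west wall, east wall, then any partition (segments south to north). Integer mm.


cube([5500, 150, 2800]);
translate([0, 4600, 0]) cube([5500, 150, 2800]);
translate([0, 150, 0]) cube([150, 4450, 2800]);
translate([5350, 150, 0]) cube([150, 4450, 2800]);
translate([2500, 150, 0]) cube([150, 1250, 2800]);
translate([2500, 2150, 0]) cube([150, 2450, 2800]);


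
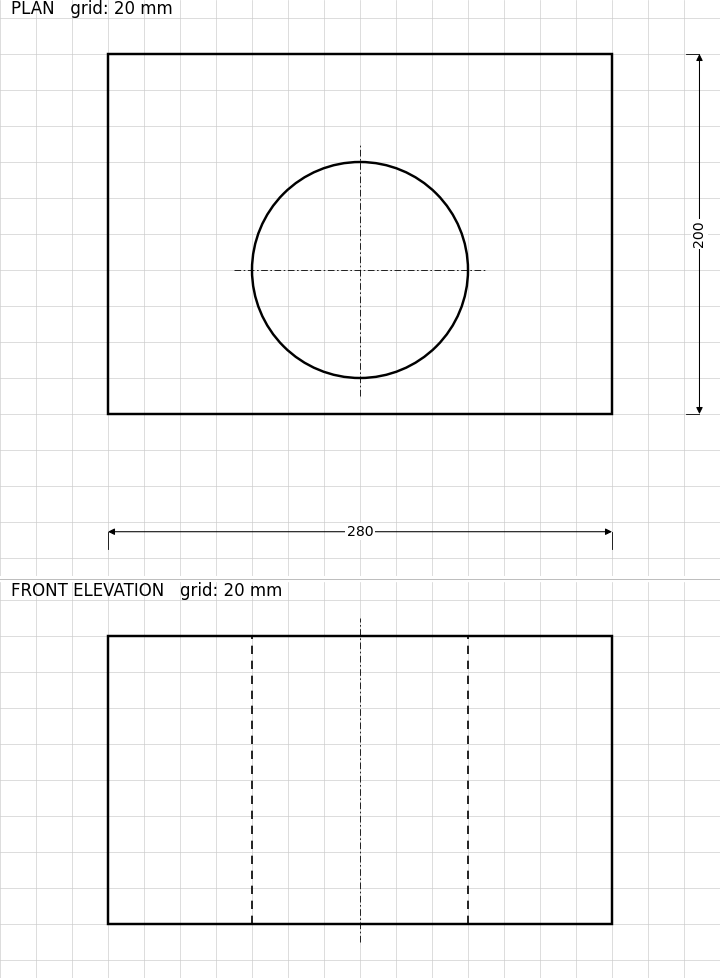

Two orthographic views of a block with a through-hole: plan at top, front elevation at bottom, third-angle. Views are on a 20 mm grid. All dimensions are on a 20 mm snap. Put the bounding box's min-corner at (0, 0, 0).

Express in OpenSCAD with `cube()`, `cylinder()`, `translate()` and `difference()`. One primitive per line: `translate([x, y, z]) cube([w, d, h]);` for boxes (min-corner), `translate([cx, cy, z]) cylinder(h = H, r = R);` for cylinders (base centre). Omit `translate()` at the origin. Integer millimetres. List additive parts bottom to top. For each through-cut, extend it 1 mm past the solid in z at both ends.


difference() {
  cube([280, 200, 160]);
  translate([140, 80, -1]) cylinder(h = 162, r = 60);
}
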